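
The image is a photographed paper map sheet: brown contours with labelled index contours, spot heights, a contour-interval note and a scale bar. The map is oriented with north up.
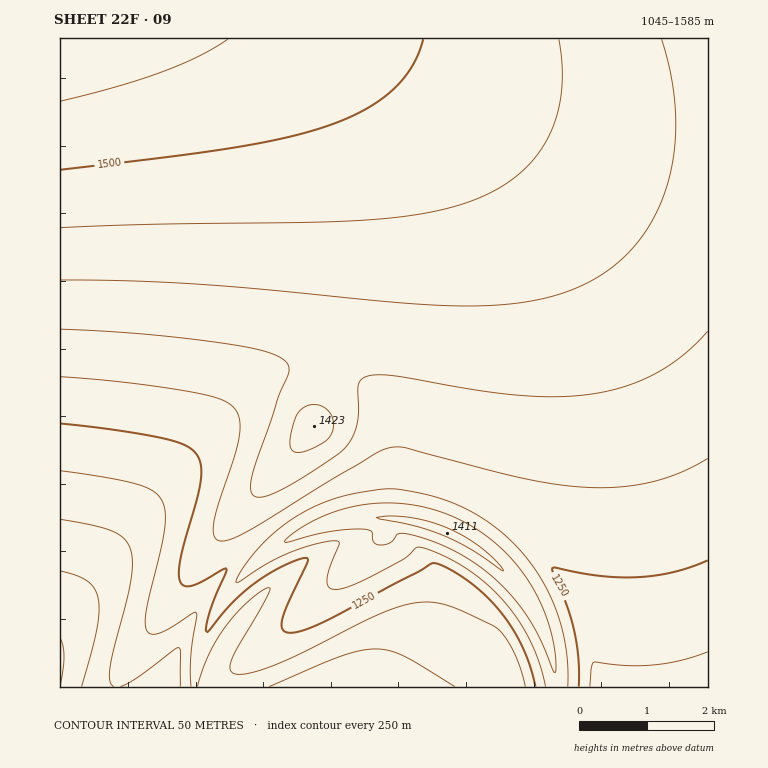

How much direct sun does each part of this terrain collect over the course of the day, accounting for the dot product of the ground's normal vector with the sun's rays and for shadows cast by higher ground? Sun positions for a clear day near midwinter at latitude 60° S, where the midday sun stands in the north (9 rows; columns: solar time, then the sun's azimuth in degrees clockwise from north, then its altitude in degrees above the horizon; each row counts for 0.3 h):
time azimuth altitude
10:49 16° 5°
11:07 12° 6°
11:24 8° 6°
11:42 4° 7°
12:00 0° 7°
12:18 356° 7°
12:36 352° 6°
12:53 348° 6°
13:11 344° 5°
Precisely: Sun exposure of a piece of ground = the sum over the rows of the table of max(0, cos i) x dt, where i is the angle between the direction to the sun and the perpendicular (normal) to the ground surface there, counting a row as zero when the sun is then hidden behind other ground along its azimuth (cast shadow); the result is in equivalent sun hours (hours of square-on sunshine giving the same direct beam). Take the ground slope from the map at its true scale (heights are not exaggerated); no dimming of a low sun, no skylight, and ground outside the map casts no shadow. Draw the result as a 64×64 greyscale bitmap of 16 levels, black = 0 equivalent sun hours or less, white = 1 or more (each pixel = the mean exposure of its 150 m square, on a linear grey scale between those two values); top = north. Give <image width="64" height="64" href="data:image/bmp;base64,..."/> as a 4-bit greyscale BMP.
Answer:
<image width="64" height="64" href="data:image/bmp;base64,Qk12CAAAAAAAAHYAAAAoAAAAQAAAAEAAAAABAAQAAAAAAAAIAAATCwAAEwsAABAAAAAAAAAAAAAAABEREQAiIiIAMzMzAERERABVVVUAZmZmAHd3dwCIiIgAmZmZAKqqqgC7u7sAzMzMAN3d3QDu7u4A////AGZlQxAARkIzIAAAAAAAABERERERAAAAAiREMzMzMzMzVmZUIQADQiRCEAAAAAAAAREREQAAAAABJEQzMzMzMzNVZmUyAAFTElQxAAAAAAAAAAAAAAAAAAElVTMzMzMzM0VmZUMQAFQAJVMQAAAAAAAAAAAAAAAAAEZlMzMzMzMzRFZmVCEANhACVTIAAAAAAAAAAAAAAAAAVmUzMzMzMzM0VWZlMgAWMAAUVCAAAAAAAAAAAAAAAAJ3dTMzMzMzMzNFVmVDEAVgAAFFQhAAAAAAAAAAAAAABYd0MzMzMzMzIzRWZlQhAnMAAANUIQAAAAAAAAAAAAAoiGMzMzMzMzMjNEVmZTIAVxAAACRCEAAAAAAAAAAAAGmYUzMzMzMzMyIzRVZlQxAXYAAAAUQhAAAAAAAAAAAEmZczMzMzMzMzIiM0VWZUIQKUAAAAAzIQAAAAAAAAADqqlDMzMzMzMzMiIjNFZmUyAEpAAAAAIyEAAAAAAAACq6pjMzMzMzMzMyIiI0RWZVMQBaUAAAABIhAAAAAAADq7uDMzMzMzMzMzIiIjNFVmVDEAW3EAAAABEAAAAAAGzMuTMzMzMzMzMzMiIiIzRWZlQhADu1AAAAAAAAAAA63MyUMzMzMzMzMzMyIiIiM0VmZUIAAp22IAAAAAABWt3dyDMzMzMzMzMzMzIiIiIjRFZmUyAABc3bdUMzV63u3dtjMzMzMzMzMzMzMiIiIiM0VWZlMQAAFs7u7u7u7u7clDMzMzMzMzMzMzMyIiIiIjNFZmZTEAAAFr7u7u7u3IUzMzMzMzMzMzMzMzIiIiIiIzRWZmQxAAAAJ6uqqZdUMzMzMzMzMzMzMzMzMiIiIiIiNEVmZUMQAAAANWZVRDMzMzMzMzMzMzMzMzMyIiIiIiIzRVZmVCEAAAACREQzMzMzMzMzMzMzMzMzMzEiIiIiIiM0VWZlQhAAAAEjMzMzMzMzMzMzMzMzMzMzMRIiIiIiIjNFZmZUIAAAESIjMzMzMzMzMzMzMzMzMzMxEiIiIiIiIzRWZmVCEREiIiIiIjMzMzMzMzMzMzMzMzERIiIiIiIiM0VmZlQzMzIiIiIiMzMzMzMzMzMzMzMzMREiIiIiIiIjRFZmZ2ZUQzMiIiIzMzMzMzMzMzMzMzMxESIiIiIiIiM0RWeIiHVDMyIiIjMzMzMzMzMzMzMzMzERIiIiIiIiIjNFZ4mYdkQzIiIjMzMzMzMzMzMzMzMzMREiIiIiIiIiIzRWeIdlQzMiIjMzMzMzMzMzMzMzMzMxEiIiIiIiIiIiNEVmZlRDMyIiMzMzMzMzMzMzMzMzMzESIiIiIiIiIiIzRFVVRDMzIiMzMzMzMzMzMzMzMzMzMSIiIiIiIiIiIiMzNEQzMzIiIzMzMzMzMzMzMzMzMzMyIiIiIiIiIiIiIiMzMzMyIiIzMzMzMzMzMzMzMzMzMzIiIiIiIiIiIiIiIiMzMiIiIzMzMzMzMzMzMzMzMzMzMiIiIiIiIiIiIiIiIiIiIiIzMzMzMzMzMzMzMzMzMzMyIiIiIiIiIiIiIiIiIiIiIzMzMzMzMzMzMzMzMzMzMzIiIiIiIiIiIiIiIiIiIiIjMzMzMzMzMzMzMzMzMzMzQiIiIiIiIiIiIiIiIiIiIjMzMzMzMzMzMzMzMzMzM0RCIiIiIiIiIiIiIiIiIiIjMzMzMzMzMzMzMzMzMzNEREIiIiIiIiIiIiIiIiIiIjMzMzMzMzMzMzMzMzMzNEREQiIiIiIiIiIiIiIiIiIjMzMzMzMzMzMzMzMzMzRERERCIiIiIiIiIiIiIiIiIzMzMzMzMzMzMzMzMzMzREREREIiIiIiIiIiIiIiIiIzMzMzMzMzMzMzMzMzMzREREREQiIiIiIiIiIiIiIiIzMzMzMzMzMzMzMzMzM0RERERERCIiIiIiIiIiIiIiMzMzMzMzMzMzMzMzMzM0REREREREIiIiIiIiIiIiIiMzMzMzMzMzMzMzMzMzNEREREREREQiIiIiIiIiIiIjMzMzMzMzMzMzMzMzMzNERERERERERCIiIiIiIiIiIjMzMzMzMzMzMzMzMzMzREREREREREREIiIiIiIiIiIzMzMzMzMzMzMzMzMzMzREREREREREREQiIiIiIiIiMzMzMzMzMzMzMzMzMzM0RERERERERERERCIiIiIiIjMzMzMzMzMzMzMzMzMzM0REREREREREREREIiIiIiIzMzMzMzMzMzMzMzMzMzNEREREREREREREREQiIiIiMzMzMzMzMzMzMzMzMzMzRERERERERERERERERCIiIjMzMzMzMzMzMzMzMzMzMzREREREREREREREREREIiMzMzMzMzMzMzMzMzMzMzM0REREREREREREREREREQjMzMzMzMzMzMzMzMzMzMzNERERERERERERERERERERDMzMzMzMzMzMzMzMzMzMzREREREREREREREREREREREMzMzMzMzMzMzMzMzMzM0RERERERERERERERERERERFUzMzMzMzMzMzMzMzMzNEREREREREREREREREREREVVVTMzMzMzMzMzMzMzMzRERERERERERERERERERERVVVVVMzMzMzMzMzMzMzM0REREREREREREREREREREVVVVVVUzMzMzMzMzMzMzNERERERERERERERERERERFVVVVVVVTMzMzMzMzMzMzREREREREREREREREREREVVVVVVVVVV"/>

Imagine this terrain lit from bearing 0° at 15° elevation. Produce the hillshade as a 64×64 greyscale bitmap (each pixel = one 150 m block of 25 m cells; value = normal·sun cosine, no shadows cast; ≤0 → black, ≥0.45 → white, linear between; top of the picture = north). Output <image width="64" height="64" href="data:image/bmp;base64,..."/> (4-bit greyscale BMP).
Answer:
<image width="64" height="64" href="data:image/bmp;base64,Qk12CAAAAAAAAHYAAAAoAAAAQAAAAEAAAAABAAQAAAAAAAAIAAATCwAAEwsAABAAAAAAAAAAAAAAABEREQAiIiIAMzMzAERERABVVVUAZmZmAHd3dwCIiIgAmZmZAKqqqgC7u7sAzMzMAN3d3QDu7u4A////AJqqmGVEiYeJdlQzM0VWZ3d3d3d3d3d2ZmiIh3d3d3d3mqqYdlRph3mHVDMzRFZnd3d3d3d3d3ZVeYiHd3d3d3eZqqmGVEeYaal2VDM0RWZnd3d3d3d3dVV5mYd3d3d3d4mqqYdlRZlXqphlQzNEVmZ3d3d3d3dkRIqZh3d3d3d3iZqqmHVEilSbqYZUMzRFZmd3d3d3d0NFmqmHd3d3d3eImaqphlR6c1q6mHVDM0RVZnd3d3d1Mza6qXd3d3d3d3iJmqmXZVmkJquph1QzNEVWZ3d3d2MiObu4d3d3d3d3d4iaqph2V7cierqYdUMzRFVmd3d3QSJru6h3d3d3d3d3iJmqqYZVmkEnq6qHZEM0RVZnd2QRE6zLl3d3d3d3d3d4iZqpl2VrkgJ6uqh2RDNEVWZ2MQEozMuHd3d3d3d3d3eImaqYdli4EBarqodkQzNFZlIAAWzdyXd3d3d3d3d3d3iJqqmHVZxxAEiqqHZEM0RUEAAWzt2od3d3d3d3d3d3eImaqZhlWsggA3mqh2RDRCAAAXzu24d3d3d3d3d3d3d3iJmqmXZWrZQABHmYdlRCAAA53u7Id3d3d3d3d3dnd3d4iaqph2Rq3HMAE2d3ZCAAJr7/7Jd3d3d3d3d3eGZ3d3eJmqqYdUWd64QhE0RCEUe+//65d3d3d3d3d3eIZmd3d4iZqqmGVEjP/bl2Z3eb3///24d3d3d3d3d3eIhmZnd3eImaqphlRGrv///u/////+yod3d3d3d3d3eIiGZmZ3d3iJqqqYZUNIvv///////sqHd3d3d3d3d3eIiIZmZmd3d4maqql2VDNYrN7t3cy5h3d3d3d3d3d3eIiIhmZmZnd3iJmqqZdlQzRXmqqpmId3d3d3d3d3d3eIiIiGZmZmZ3d4iZqqmHZEM0RniZiId3d3d3d3d3d3d4iIiIZmZmZnd3eImqqph1RDRFZ4iId3d3d3d3d3d3d4iIiIhmZmZmZ3d3iJqqqYdURFZnd3d3d3d3d3d3d3d4iIiIiGZmZmZmd3d4iaqqmHZWZnd3d3d3d3d3d3d3d4iIiIiIZmZmZmZ3d3eJmqqpiIh3d3d3d3d3d3d3d3d3iIiIiIhmZmZmZmd3d4iZqqqqqZiHd3d3d3d3d3d3d3iIiIiIiGZmZmZmZ3d3eImau8y6mYd3d3d3d3d3d3d3iIiIiIiIZmZmZmZnd3d3iJq8zLupiHd3d3d3d3d3d3iIiIiIiIhmZmZmZmd3d3d4iau7upiHd3d3d3d3d3d3eIiIiIiIiGZmZmZmZ3d3d3eJmqqpmId3d3d3d3d3d3eIiIiIiIiIZmZmZmZnd3d3d4iJmZmId3d3d3d3d3d3eIiIiIiIiIhmZmZmZnd3d3d3d4iIiId3d3d3d3d3d3eIiIiIiIiIiGZmZmZmd3d3d3d3d4iHd3d3d3d3d3d3eIiIiIiIiIiIZmZmZmd3d3d3d3d3d3d3d3d3d3d3d3d4iIiIiIiIiIhmZmZmd3d3d3d3d3d3d3d3d3d3d3d3d4iIiIiIiIiIiGZmZmd3d3d3d3d3d3d3d3d3d3d3d3d4iIiIiIiIiIiIZmZmd3d3d3d3d3d3d3d3d3d3d3d3d4iIiIiIiIiIiIhmZmd3d3d3d3d3d3d3d3d3d3d3d3d4iIiIiIiIiIiIiGZnd3d3d3d3d3d3d3d3d3d3d3d3d4iIiIiIiIiIiIiIZnd3d3d3d3d3d3d3d3d3d3d3d3d4iIiIiIiIiIiIiIh3d3d3d3d3d3d3d3d3d3d3d3d3eIiIiIiIiIiIiIiIiHd3d3d3d3d3d3d3d3d3d3d3d3eIiIiIiIiIiIiIiIiId3d3d3d3d3d3d3d3d3d3d3d3eIiIiIiIiIiIiIiIiIh3d3d3d3d3d3d3d3d3d3d3d3eIiIiIiIiIiIiIiIiIiHd3d3d3d3d3d3d3d3d3d3d3iIiIiIiIiIiIiIiIiIiId3d3d3d3d3d3d3d3d3d3d3iIiIiIiIiIiIiIiIiIiIh3d3d3d3d3d3d3d3d3d3d3iIiIiIiIiIiIiIiIiIiIiHd3d3d3d3d3d3d3d3d3d4iIiIiIiIiIiIiIiIiIiIiId3d3d3d3d3d3d3d3d3d4iIiIiIiIiIiIiIiIiIiIiIh3d3d3d3d3d3d3d3d3eIiIiIiIiIiIiIiIiIiIiIiIiHd3d3d3d3d3d3d3d3eIiIiIiIiIiIiIiIiIiIiIiIiId3d3d3d3d3d3d3d3iIiIiIiIiIiIiIiIiIiIiIiIiZl3d3d3d3d3d3d3d4iIiIiIiIiIiIiIiIiIiIiIiImZmXd3d3d3d3d3d3eIiIiIiIiIiIiIiIiIiIiIiIiJmZmZd3d3d3d3d3d3iIiIiIiIiIiIiIiIiIiIiIiIiZmZmZl3d3d3d3d3d4iIiIiIiIiIiIiIiIiIiIiIiImZmZmZmXd3d3d3d3eIiIiIiIiIiIiIiIiIiIiIiIiJmZmZmZmZd3d3d3d3iIiIiIiIiIiIiIiIiIiIiIiIiZmZmZmZmZl3d3d3eIiIiIiIiIiIiIiIiIiIiIiIiJmZmZmZmZmZmXd3d3iIiIiIiIiIiIiIiIiIiIiIiIiZmZmZmZmZmZmZd3eIiIiIiIiIiIiIiIiIiIiIiIiImZmZmZmZmZmZmZl4iIiIiIiIiIiIiIiIiIiIiIiIiJmZmZmZmZmZmZmZmYiIiIiIiIiIiIiIiIiIiIiIiIiJmZmZmZmZmZmZmZmZ"/>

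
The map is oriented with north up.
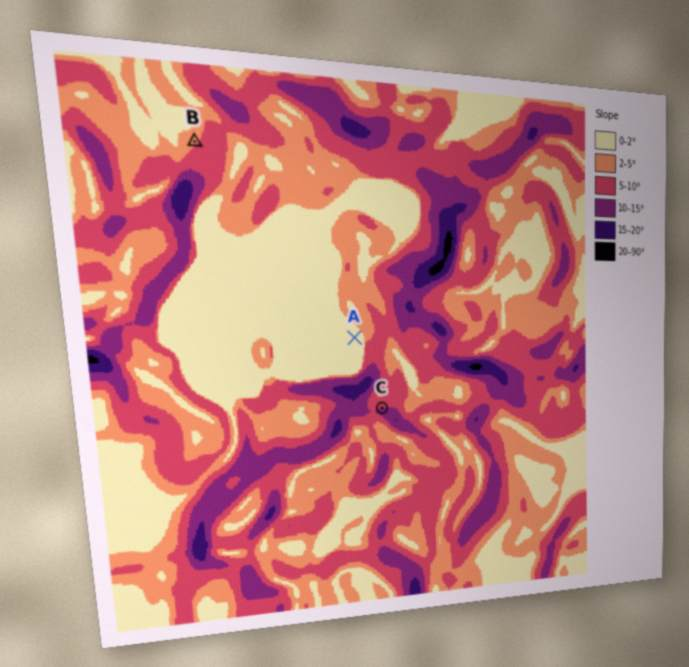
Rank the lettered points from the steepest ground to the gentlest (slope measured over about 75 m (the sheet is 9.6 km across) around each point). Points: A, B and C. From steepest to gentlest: C B A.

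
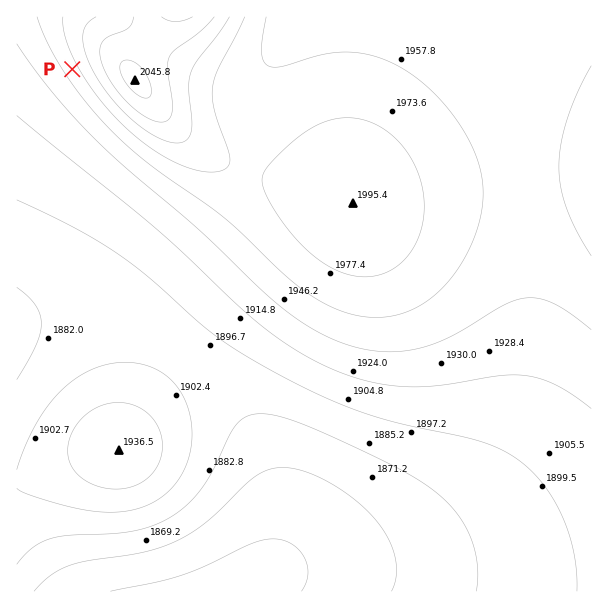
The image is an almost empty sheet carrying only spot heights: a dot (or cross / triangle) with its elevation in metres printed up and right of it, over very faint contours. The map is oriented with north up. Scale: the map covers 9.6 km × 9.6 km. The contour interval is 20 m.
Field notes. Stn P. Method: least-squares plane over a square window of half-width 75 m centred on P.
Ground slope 5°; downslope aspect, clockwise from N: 239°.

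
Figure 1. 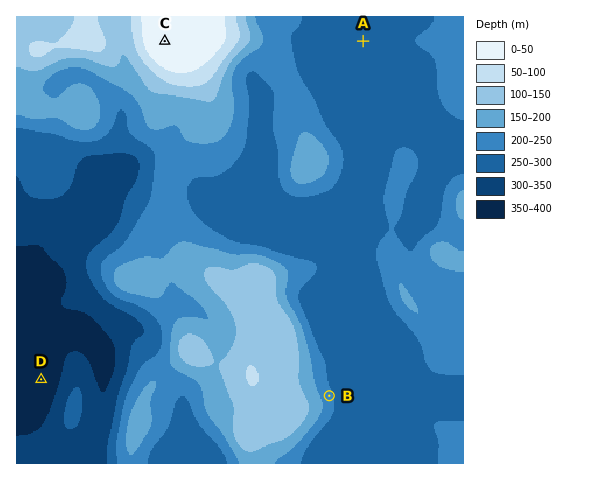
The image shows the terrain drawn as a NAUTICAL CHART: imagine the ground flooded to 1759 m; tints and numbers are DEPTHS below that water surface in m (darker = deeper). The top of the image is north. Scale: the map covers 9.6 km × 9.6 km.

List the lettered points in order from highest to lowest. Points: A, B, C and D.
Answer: C B A D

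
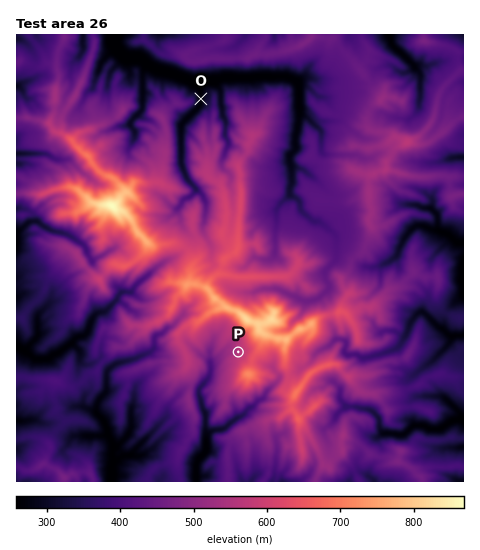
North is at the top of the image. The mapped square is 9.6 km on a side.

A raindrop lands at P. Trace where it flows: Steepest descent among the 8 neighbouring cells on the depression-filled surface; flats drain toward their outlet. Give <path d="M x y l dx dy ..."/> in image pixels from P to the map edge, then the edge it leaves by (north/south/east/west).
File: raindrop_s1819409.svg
<path d="M238 352l-15 0-9 9-1 0-3 3 0 10-2 5-9 11 3 18 4 6 0 36-3 5-6 5-1 4 0 17"/>
exit: south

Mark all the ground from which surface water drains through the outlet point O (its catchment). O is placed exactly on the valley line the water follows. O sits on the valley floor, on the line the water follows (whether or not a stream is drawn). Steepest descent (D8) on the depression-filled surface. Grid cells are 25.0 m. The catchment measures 5.105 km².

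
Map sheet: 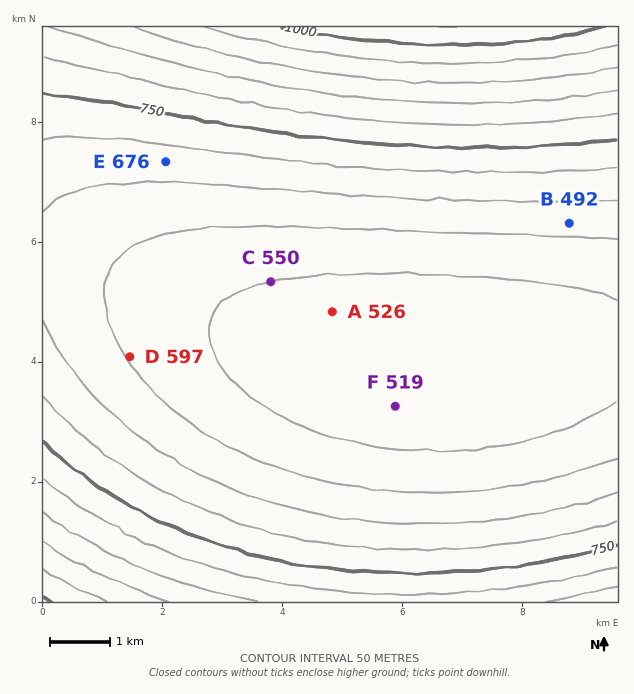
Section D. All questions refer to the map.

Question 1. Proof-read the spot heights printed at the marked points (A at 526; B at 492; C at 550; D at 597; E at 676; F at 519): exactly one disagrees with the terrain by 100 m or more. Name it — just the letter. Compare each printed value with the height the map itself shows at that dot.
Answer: B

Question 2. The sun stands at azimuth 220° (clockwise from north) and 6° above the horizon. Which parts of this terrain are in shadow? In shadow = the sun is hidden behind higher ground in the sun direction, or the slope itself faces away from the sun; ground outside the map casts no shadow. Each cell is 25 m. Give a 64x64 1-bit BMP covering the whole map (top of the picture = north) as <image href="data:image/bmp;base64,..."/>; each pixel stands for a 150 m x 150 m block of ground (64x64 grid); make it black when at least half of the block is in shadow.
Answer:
<image width="64" height="64" href="data:image/bmp;base64,Qk0+AgAAAAAAAD4AAAAoAAAAQAAAAEAAAAABAAEAAAAAAAACAAATCwAAEwsAAAIAAAAAAAAA////AAAAAAD/////////AP////////wA////////4AD///////+AAP///////AAA///////wAAD//////4AAAP/////+AAAA//////gAAAD/////4AAAAP////+AAAAA/////gAAAAD////4AAAAAP///+AAAAAA////wAAAAAD///8AAAAAAD///gAAAAAAA//4AAAAAAAAf/AAAAAAAAAHwAAAAAAAAAAAAAAAAAAAAAAAAAAAAAAAAAAAAAAAAAAAAAAAAAAAAAAAAAAAAAAAAAAAAAAAAAAAAAAAAAAAAAAAAAAAAAAAAAAAAAAAAAAAAAAAAAAAAAAAAAAAAAAAAAAAAAAAAAAAAAAAAAAAAAAAAAAAAAAAAAAAAAAAAAAAAAAAAAAAAAAAAAAAAAAAAAAAAAAAAAAAAAAAAAAAAAAAAAAAAAAAAAAAAAAAAAAAAAAAAAAAAAAAAAAAAAAAAAAAAAAAAAAAAAAAAAAAAAAAAAAAAAAAAAAAAAAAAAAAAAAAAAAAAAAAAAAAAAAAAAAAAAAAAAAAAAAAAAAAAAAAAAAAAAAAAAAAAAAAAAAAAAAAAAAAAAAAAAAAAAAAAAAAAAAAAAAAAAAAAAAAAAAAAAAAAAAAAAAAAAAAAAAAAAAAAAAAAAAAAAAAAAAAAAAAAAAAAAAAAAAAAAAAAAAAAAAAAA=="/>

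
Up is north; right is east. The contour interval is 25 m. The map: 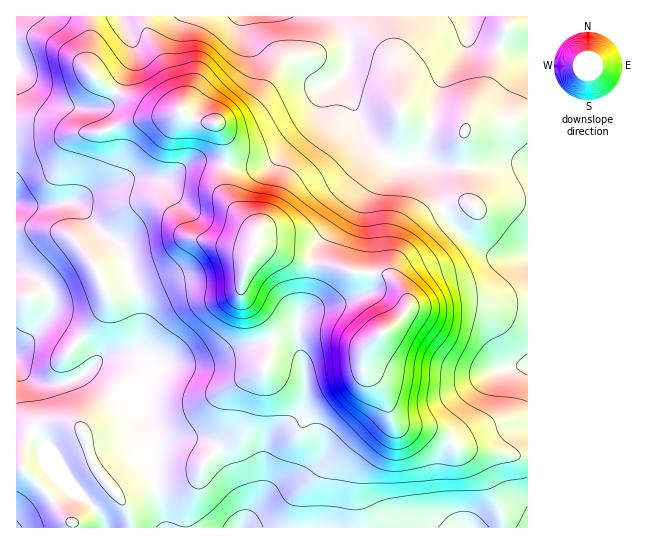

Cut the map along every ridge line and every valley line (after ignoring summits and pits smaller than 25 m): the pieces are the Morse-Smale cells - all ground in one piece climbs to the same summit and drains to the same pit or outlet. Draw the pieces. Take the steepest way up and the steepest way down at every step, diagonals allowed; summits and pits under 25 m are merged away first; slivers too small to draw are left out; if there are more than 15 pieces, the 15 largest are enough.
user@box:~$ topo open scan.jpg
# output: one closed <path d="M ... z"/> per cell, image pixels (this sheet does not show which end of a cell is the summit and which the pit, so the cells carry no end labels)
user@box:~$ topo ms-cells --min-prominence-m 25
<path d="M318 263l-6 0-4 34-11 26 0 19 3 11-6-8-8-4-15 0-6 28-13 14-4 8-8 34-5 10-21 18-20 23-15 5-30 4-30 12 10 17 2 13 396 1 0-72-66-8-15-12-11-5-28-4-10-4-8-12-8-24-13-14-4-11 3-13 11-13 25-19 5-10-1-9-10-16-14-9-21 0z"/><path d="M74 203l-23 2-35 0 0 262 6 1 29 29 23 31 56 0-1-14-10-18 30-11 30-4 15-5 9-11 32-30 5-10 8-34 4-8 13-14 6-28-21 4-41 16-16 3-39 1-19-9-13-1 12-4 6-13-1-36-12-43-4-10-10-10-10-6z"/><path d="M527 120l-45 3-12 2-5 5-1 59 1 6 6 8-17 0-13 4-19 10-10 12-19 37 0 9 14 23 1 9-13 17-26 21-5 13 4 15 13 14 8 24 8 12 10 4 28 4 11 5 15 12 56 8 11-1z"/><path d="M527 16l-192 1 13 24 1 16-4 14 0 10 12 40 7 16 13 14 2 6-14 24-16 18-33 47-3 17 21 2 28 8 21 0 11 6-1-13 23-43 11-10 14-6 13-4 15-1-5-13 1-59 9-6 54-5z"/><path d="M334 16l-211 0 1 9 9 20 0 12-17 34 41 21 24 0 13 8 21 3 9 14 3 9-1 19 35 2 8-3 47-47 7-28 19-13 5-7 2-12-1-16z"/><path d="M207 161l-20 3-20 15-38 0-39 14-13 8-6 1 6 2 24 27 12 8 11 12 15 51 1 36-6 13-12 4 13 1 19 9 39-1 16-3 21-9 41-13-6-14-20-24-4-8 3-20 11-22 2-18-21-23-11-17 0-27z"/><path d="M345 72l-3 4-19 13-7 28-35 33-8 11-12 6-36-1 0 27 11 17 20 20-1 21 3-3 11 0 24 11 18 4 5-17 59-80 4-12-12-13-7-12-13-43z"/><path d="M181 112l-19 5-31 4-32 11-29 1-29-9-24 0-1 79 9 2 26 0 19-2 59-24 38 0 20-15 10-3 10 0 18 4 2-4 0-15-8-20-4-3-21-3z"/><path d="M89 16l-73 1 0 54 27 25 14 8 17 4 25 0 7-3 10-12-21-14-6-8-1-16 3-25z"/><path d="M269 248l-11 0-5 5-9 20-3 20 4 8 20 24 6 14 15 2 8 4 5 8-2-30 11-26 4-34-19-4z"/><path d="M18 72l-2 1 1 51 24 0 29 9 29-1 32-11 44-7-22-3-35-19-12 13-7 3-25 0-13-3-18-9z"/><path d="M122 16l-33 1 0 54 13 13 12 7 3-1 16-33 0-12z"/><path d="M22 468l-6 1 0 58 57 1 0-3-13-14-9-14z"/>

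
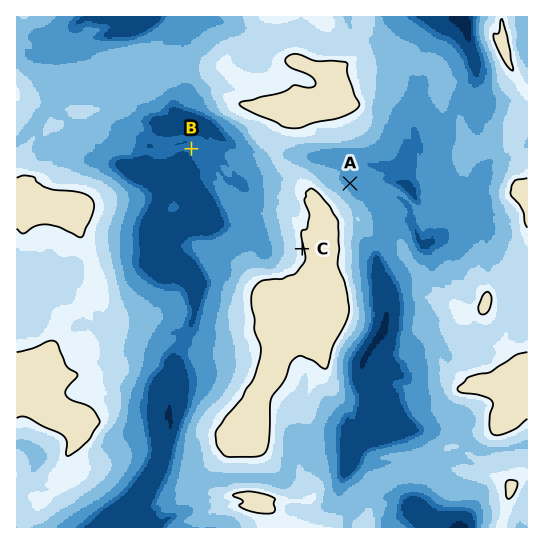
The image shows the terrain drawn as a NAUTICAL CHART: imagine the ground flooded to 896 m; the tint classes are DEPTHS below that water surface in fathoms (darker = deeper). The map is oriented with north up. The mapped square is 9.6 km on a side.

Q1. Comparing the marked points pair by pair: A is below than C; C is above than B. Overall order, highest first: C A B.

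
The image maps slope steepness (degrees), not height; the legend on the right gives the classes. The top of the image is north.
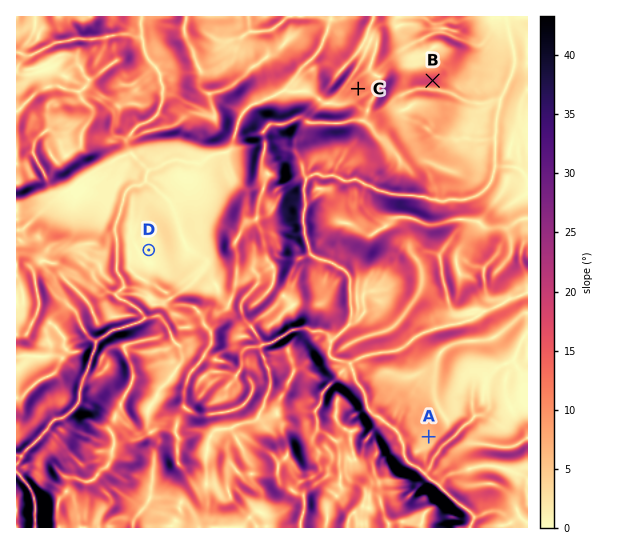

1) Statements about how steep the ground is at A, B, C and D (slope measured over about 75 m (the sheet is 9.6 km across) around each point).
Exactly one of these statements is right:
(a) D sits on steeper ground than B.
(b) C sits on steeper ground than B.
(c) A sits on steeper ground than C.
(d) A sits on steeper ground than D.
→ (d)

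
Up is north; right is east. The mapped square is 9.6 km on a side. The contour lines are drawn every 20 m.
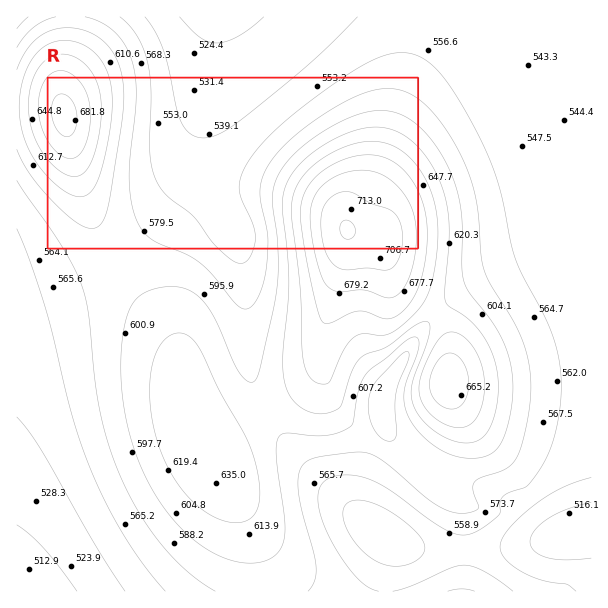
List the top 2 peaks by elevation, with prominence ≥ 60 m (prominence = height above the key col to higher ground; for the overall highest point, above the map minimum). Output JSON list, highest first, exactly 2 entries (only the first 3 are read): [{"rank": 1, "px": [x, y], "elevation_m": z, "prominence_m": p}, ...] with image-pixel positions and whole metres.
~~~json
[{"rank": 1, "px": [347, 230], "elevation_m": 722, "prominence_m": 217}, {"rank": 2, "px": [65, 116], "elevation_m": 687, "prominence_m": 95}]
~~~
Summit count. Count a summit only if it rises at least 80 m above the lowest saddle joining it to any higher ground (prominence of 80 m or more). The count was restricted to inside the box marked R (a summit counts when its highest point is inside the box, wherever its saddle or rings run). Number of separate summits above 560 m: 2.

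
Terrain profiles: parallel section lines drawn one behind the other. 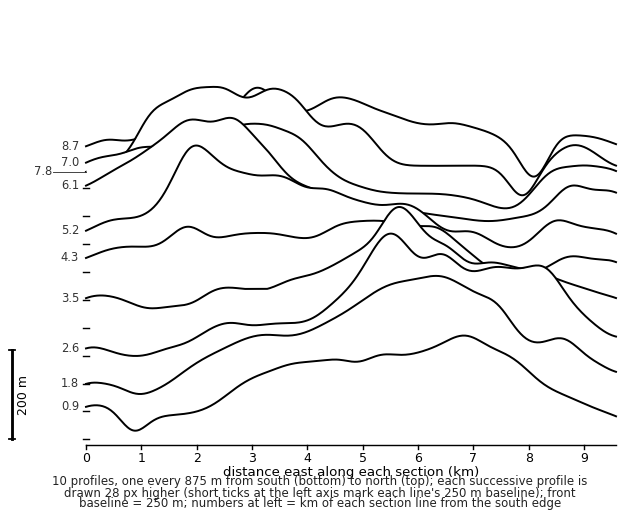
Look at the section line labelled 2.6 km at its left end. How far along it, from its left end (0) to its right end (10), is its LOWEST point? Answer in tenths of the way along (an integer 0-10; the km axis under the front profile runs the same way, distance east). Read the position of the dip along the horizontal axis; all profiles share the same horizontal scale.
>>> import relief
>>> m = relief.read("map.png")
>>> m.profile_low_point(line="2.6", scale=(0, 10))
1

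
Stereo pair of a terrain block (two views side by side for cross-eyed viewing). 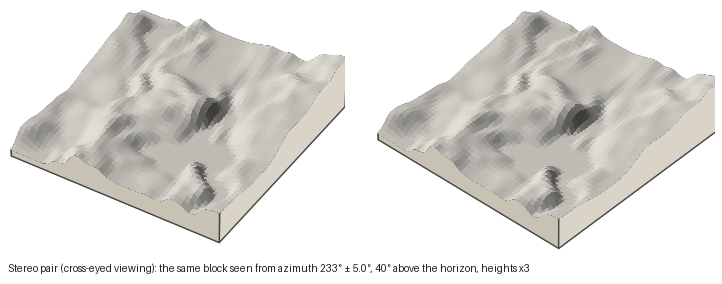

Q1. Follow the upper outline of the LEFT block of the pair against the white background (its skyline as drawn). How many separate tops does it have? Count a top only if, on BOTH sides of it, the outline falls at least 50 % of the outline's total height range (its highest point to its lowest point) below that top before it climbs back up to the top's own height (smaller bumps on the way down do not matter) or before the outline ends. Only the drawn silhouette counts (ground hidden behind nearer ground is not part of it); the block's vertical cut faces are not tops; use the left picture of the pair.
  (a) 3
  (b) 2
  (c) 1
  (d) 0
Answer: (d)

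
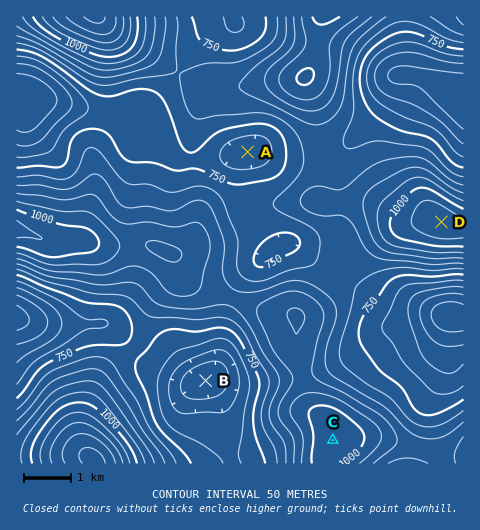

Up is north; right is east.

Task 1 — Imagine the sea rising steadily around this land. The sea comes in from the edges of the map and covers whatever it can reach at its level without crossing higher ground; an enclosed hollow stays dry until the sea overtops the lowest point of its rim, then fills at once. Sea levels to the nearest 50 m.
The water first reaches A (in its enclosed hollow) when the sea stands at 750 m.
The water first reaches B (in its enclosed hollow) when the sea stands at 700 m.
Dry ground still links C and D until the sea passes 800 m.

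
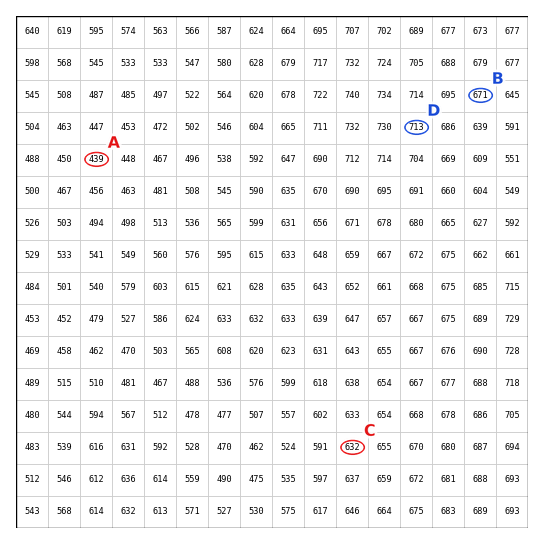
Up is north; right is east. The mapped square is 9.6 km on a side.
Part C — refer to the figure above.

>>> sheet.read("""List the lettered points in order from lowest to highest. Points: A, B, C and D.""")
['A', 'C', 'B', 'D']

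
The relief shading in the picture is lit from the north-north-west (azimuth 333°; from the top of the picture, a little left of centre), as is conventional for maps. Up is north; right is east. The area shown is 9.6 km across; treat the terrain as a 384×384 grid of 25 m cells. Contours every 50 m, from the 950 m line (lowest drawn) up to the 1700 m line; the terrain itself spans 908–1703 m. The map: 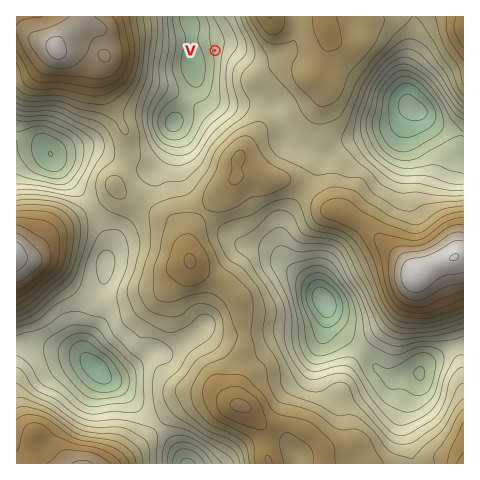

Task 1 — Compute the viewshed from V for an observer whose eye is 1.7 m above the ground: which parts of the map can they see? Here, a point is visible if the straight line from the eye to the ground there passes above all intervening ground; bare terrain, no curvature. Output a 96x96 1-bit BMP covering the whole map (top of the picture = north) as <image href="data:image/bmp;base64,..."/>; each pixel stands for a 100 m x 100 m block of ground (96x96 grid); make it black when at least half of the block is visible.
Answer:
<image width="96" height="96" href="data:image/bmp;base64,Qk2+BAAAAAAAAD4AAAAoAAAAYAAAAGAAAAABAAEAAAAAAIAEAAATCwAAEwsAAAIAAAAAAAAA////AAAAAAAAAAAAAAAAAAAAAAAAAAAAAAAAAAAAAAAAAAAAAAAAAAAAAAAAAAAAAAAAAAAAAAAAAAAAAAAAAAAAAAAAAAAAAAAAAAAAAAAAAAAAAAAAAAAAAAAAAAAAAAAAAAAAAAAAAAAAAAAAAAAAAAAAAAAAAAAAAAAAAAAAAAAAAAAAAAAAAAAAAAAAAAAAAAAAAAAAAAAAAAAAAAAAAAAAAAAAAAAAAAAAAAAAAAAAAAAAAAAAAAAAAAAAAAAAAAAAAAAAAAAAAAAAAAAAAAAAAAAAAAAAAAAAAAAAAAAAAAAAAAAAAAAAAAAAAAAAAAAAAAAAAAAAAAAAAAAAAAAAAAAAAAAAAAAAAAAAAAAAAAAAAAAAAAAAAAAAAAAAAAAAAAAAAAAAAAAAAAAAAAAAAAAAAAAAAAAAAAAAAAAAAAAAAAAAAAAAAAAAAAAAAAAAAAAAAAAAAAAAAAAAAAAAAAAAAAAAAAAAAAAAAAAAAAAAAAAAAAAAAAAAAAAAAAAAAAAAAAAAAAAAAAAAAAAAAAAAAAAAAAAAAAAAAAAAAAAAAAAAAAAAAAAAAAAAAAAAAAAAAAAAAAAAAAAAAAAAAAAAAAAAAAAAAAAAAAAAAAAAAAAAAAAAAAAAAAAAAAAAAAAAAAAAAAAAAAAAAAAAAAAAAAAAAAAAAAAAAAAAAAAAAAAAAAAPAAAAAAAAAAAAAAD/gAAAAAAAAAAAAAD/gAAABAAAAAAAAAD/gAAADAAAAAAAAAADgAAAHAAAAAAAAAAAAAAAPAAAAAAAAAAAAAAAPAAAAAAAAAAAAAAAHAAAAAAAAAAAAAAADAAAAAAAAAAAAAAACAAAAAAAAAAAAAAACAAAAAAAAAAAAAAD+AAAAAAAAAAAAAAH/AAAAAAAAAAAAAAP/AAAAAAAAAAAAAA//gAAAAAAAAAAAAD//gAAAAAAAAAAAAP//4AAAAAAAAAAAAf//8AAAAAAAAAAAAID/8AAAAAAAAAAAAAB/8AAAAAAAAAAAAAD/8AAAAAAAAAAAAAH/4AAAAAAAAAAAAAP//AAAAAAAAAAAAA///wAAAAAAAAAAAA///8AAAAAAAAAAAA///+AAAAAAAAAAAB////AAAAAAAAAAAB/j//AAAAAAAAAAAD/B//AAAAAAAAAAAD+A/+AAAAAAAAAAAH+A/8AAAAAAAAAAAH+Af4AAAAAAAAAAAH+AfgAAAAAAAAAAAD+A/AAAAAAAAAAAAD/B+AAAAAAAAAAAAD/n+AAAAAAAAAAAAD//+AAAAAAAAAAAAH//+AAAAAAAAAAAAH///AAAAAAAAAAAAP///gAAAAAAAAAAAP///wAAAAAAAAAAAP///4AAAAAAAAAAAP///4AAAAAAAAAAAP///4AAAAAAAAAAAP///wAAAAAAAAAAAP///gYAAAAAAAAAAP//+A4AAAAAAAAAAP//yB4AAAAAAAAAAf//gD8AAAAAAAAAAf//Bv8AAAAAAAAAAf//D/4AAAAAAAAAAf/+D/4AAAAAAAAAAf/+H/wAAAAAAA="/>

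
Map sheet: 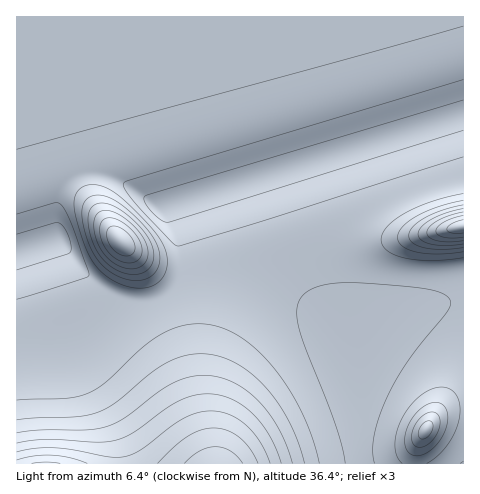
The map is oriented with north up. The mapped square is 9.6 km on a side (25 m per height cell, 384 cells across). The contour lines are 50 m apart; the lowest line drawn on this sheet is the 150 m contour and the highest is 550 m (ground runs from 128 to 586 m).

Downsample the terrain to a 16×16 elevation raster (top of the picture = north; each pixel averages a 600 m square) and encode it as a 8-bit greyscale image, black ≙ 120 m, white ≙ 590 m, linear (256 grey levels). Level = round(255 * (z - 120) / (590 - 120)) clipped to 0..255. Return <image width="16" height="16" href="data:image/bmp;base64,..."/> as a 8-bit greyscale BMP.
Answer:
<image width="16" height="16" href="data:image/bmp;base64,Qk02BQAAAAAAADYEAAAoAAAAEAAAABAAAAABAAgAAAAAAAABAAATCwAAEwsAAAABAAAAAAAAAAAAAAEBAQACAgIAAwMDAAQEBAAFBQUABgYGAAcHBwAICAgACQkJAAoKCgALCwsADAwMAA0NDQAODg4ADw8PABAQEAAREREAEhISABMTEwAUFBQAFRUVABYWFgAXFxcAGBgYABkZGQAaGhoAGxsbABwcHAAdHR0AHh4eAB8fHwAgICAAISEhACIiIgAjIyMAJCQkACUlJQAmJiYAJycnACgoKAApKSkAKioqACsrKwAsLCwALS0tAC4uLgAvLy8AMDAwADExMQAyMjIAMzMzADQ0NAA1NTUANjY2ADc3NwA4ODgAOTk5ADo6OgA7OzsAPDw8AD09PQA+Pj4APz8/AEBAQABBQUEAQkJCAENDQwBEREQARUVFAEZGRgBHR0cASEhIAElJSQBKSkoAS0tLAExMTABNTU0ATk5OAE9PTwBQUFAAUVFRAFJSUgBTU1MAVFRUAFVVVQBWVlYAV1dXAFhYWABZWVkAWlpaAFtbWwBcXFwAXV1dAF5eXgBfX18AYGBgAGFhYQBiYmIAY2NjAGRkZABlZWUAZmZmAGdnZwBoaGgAaWlpAGpqagBra2sAbGxsAG1tbQBubm4Ab29vAHBwcABxcXEAcnJyAHNzcwB0dHQAdXV1AHZ2dgB3d3cAeHh4AHl5eQB6enoAe3t7AHx8fAB9fX0Afn5+AH9/fwCAgIAAgYGBAIKCggCDg4MAhISEAIWFhQCGhoYAh4eHAIiIiACJiYkAioqKAIuLiwCMjIwAjY2NAI6OjgCPj48AkJCQAJGRkQCSkpIAk5OTAJSUlACVlZUAlpaWAJeXlwCYmJgAmZmZAJqamgCbm5sAnJycAJ2dnQCenp4An5+fAKCgoAChoaEAoqKiAKOjowCkpKQApaWlAKampgCnp6cAqKioAKmpqQCqqqoAq6urAKysrACtra0Arq6uAK+vrwCwsLAAsbGxALKysgCzs7MAtLS0ALW1tQC2trYAt7e3ALi4uAC5ubkAurq6ALu7uwC8vLwAvb29AL6+vgC/v78AwMDAAMHBwQDCwsIAw8PDAMTExADFxcUAxsbGAMfHxwDIyMgAycnJAMrKygDLy8sAzMzMAM3NzQDOzs4Az8/PANDQ0ADR0dEA0tLSANPT0wDU1NQA1dXVANbW1gDX19cA2NjYANnZ2QDa2toA29vbANzc3ADd3d0A3t7eAN/f3wDg4OAA4eHhAOLi4gDj4+MA5OTkAOXl5QDm5uYA5+fnAOjo6ADp6ekA6urqAOvr6wDs7OwA7e3tAO7u7gDv7+8A8PDwAPHx8QDy8vIA8/PzAPT09AD19fUA9vb2APf39wD4+PgA+fn5APr6+gD7+/sA/Pz8AP39/QD+/v4A////ALe6rqi0zebpx4tRLypFa0BqbG97kqzAwKFvQysoPoFbQkNIWHGIlpN5VDUnJi9ISzMzNkJVZ3BrVz8tJiUpMTYwLzA2QU1STUEzKicnKCsuLy8wMjc8Pzw1LiopKSkqLCEoLkpaPDY0MS4sLCwtLi0JD0K0pUEwMTEwLzA2SGFnFhRsv20bHiYrLzAyN1CO0zYzW1seCgkMExwkKy80P1ZCQD85MSgdEwwJCxIbIyovR0ZFQ0E/OjQrIRYOCgsRGUtKSUhHRkRDQDw2LiQaEQtPTk1LSklIR0ZFREE+OTEoUlFQT05NTEtKSUhHRkRCP1ZVVFNSUVBPTk1MS0pJSEY="/>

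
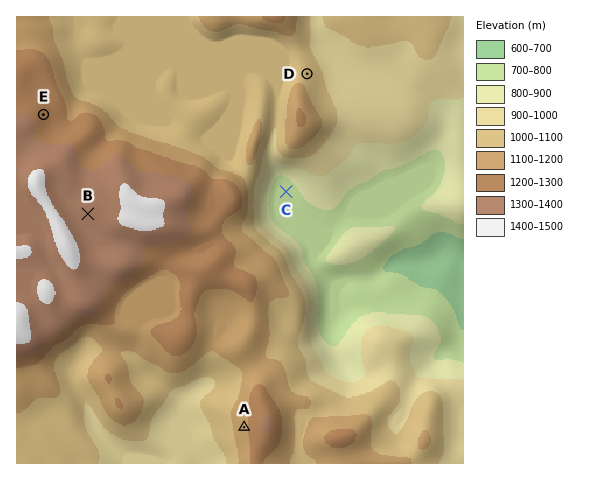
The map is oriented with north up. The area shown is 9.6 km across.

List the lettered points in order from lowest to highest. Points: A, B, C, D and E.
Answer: C D A E B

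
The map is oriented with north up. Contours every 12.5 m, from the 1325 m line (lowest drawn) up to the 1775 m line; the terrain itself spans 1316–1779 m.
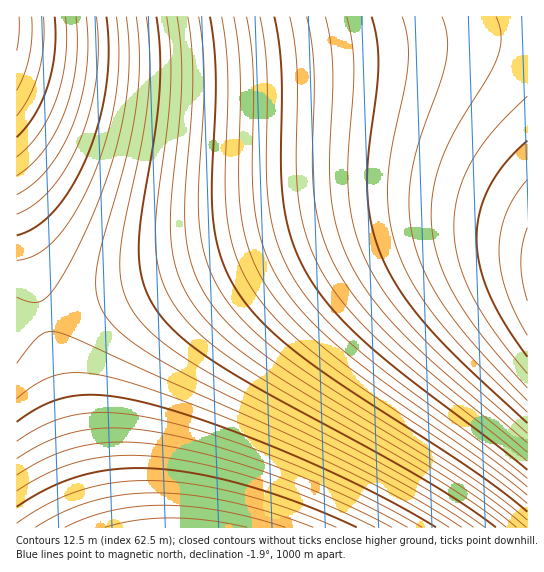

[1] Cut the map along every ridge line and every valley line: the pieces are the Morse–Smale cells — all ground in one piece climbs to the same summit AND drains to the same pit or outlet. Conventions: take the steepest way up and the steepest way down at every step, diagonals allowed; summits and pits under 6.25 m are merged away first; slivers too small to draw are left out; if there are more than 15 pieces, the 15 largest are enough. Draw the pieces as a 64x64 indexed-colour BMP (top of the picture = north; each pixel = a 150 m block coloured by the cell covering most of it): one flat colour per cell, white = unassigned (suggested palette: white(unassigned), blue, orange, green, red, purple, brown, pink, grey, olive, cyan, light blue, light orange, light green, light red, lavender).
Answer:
<image width="64" height="64" href="data:image/bmp;base64,Qk12CAAAAAAAAHYAAAAoAAAAQAAAAEAAAAABAAQAAAAAAAAIAAATCwAAEwsAABAAAAAAAAAA////ALR3HwAOf/8ALKAsACgn1gC9Z5QAS1aMAMJ34wB/f38AIr28AM++FwDox64AeLv/AIrfmACWmP8A1bDFABEREREREREREREREREREREREREREREREREREREREREREREREREREREREREREREREREREREREREREREREREREREREREREREREREREREREREREREREREREREREREREREREREREREREREREREREREREREREREREREREREREREREREREREREREREREREREREREREREREREREREREREREREREREREREREREREREREREREREREREREREREREREREREREREREREREREREREREREREREREREREREREREREREREREREREREREREREREREREREREREREREREREREREREREREREREREREREREREREREREREREREREREREREREREREREREREREREREREREREREREREREREREREREREREREREREREREREREREREREREREREREREREREREREREREREREREREREREREREREREREREREREREREREREREREREREREREREREREREREREREREREREREREREREREREREREREREREREREREREREREREREREREREREREREREREREREREREREREREREREREREREREREREREREREREREREREREREREREREREREREREREREREREREREREREREREREREREREREREREREREREREREREREREREREREREREREREREREREREREREREREREREREREREREREREREREREREREREREREREREREREREREREREREREREREREREREREREREREREREREREREREREREREREREREREREREREREREREREREREREREREREREREREREREREREREREREREREREREREREREREREREREREREREREREREREREREREREREREREREREREREREREREREREREREREREREREREREREREREREREREREREREREREREREREREREREREREREREREREREREREREREREREREREREREREREREREREREREREREREREREREREREREREREREREREREREREREREREREREREREREREREREREREREREREREREREREREREREiIhERERERERERERERERERERERERERERERERERERERESIiIiERERERERERERERERERERERERERERERERERERERIiIiIiIhEREREREREREREREREREREREREREREREREREiIiIiIiIiERERERERERERERERERERERERERERERERESIiIiIiIiIiIRERERERERERERERERERERERERERERERIiIiIiIiIiIiIhEREREREREREREREREREREREREREREiIiIiIiIiIiIiIiERERERERERERERERERERERERERESIiIiIiIiIiIiIiIiERERERERERERERERERERERERERIiIiIiIiIiIiIiIiIiIREREREREREREREREREREREREiIiIiIiIiIiIiIiIiIiIhERERERERERERERERERERESIiIiIiIiIiIiIiIiIiIiIiERERERERERERERERERERIiIiIiIiIiIiIiIiIiIiIiIiIhERERERERERERERERIiIiIiIiIiIiIiIiIiIiIiIiIiIiIREREREREREREiIiIiIiIiIiIiIiIiIiIiIiIiIiIiIiIiIhERESIiIiIiIiIiIiIiIiIiIiIiIiIiIiIiIiIiIiIiIiIiIiIiIiIiIiIiIiIiIiIiIiIiIiIiIiIiIiIiIiIiIiIiIiIiIiIiIiIiIiIiIiIiIiIiIiIiIiIiIiIiIiIiIiIiIiIiIiIiIiIiIiIiIiIiIiIiIiIiIiIiIiIiIiIiIiIiIiIiIiIiIiIiIiIiIiIiIiIiIiIiIiIiIiIiIiIiIiIiIiIiIiIiIiIiIiIiIiIiIiIiIiIiIiIiIiIiIiIiIiIiIiIiIiIiIiIiIiIiIiIiIiIiIiIiIiIiIiIiIiIiIiIiIiIiIiIiIiIiIiIiIiIiIiIiIiIiIiIiIiIiIiIiIiIiIiIiIiIiIiIiIiIiIiIiIiIiIiIiIiIiIiIiIiIiIiIiIiIiIiIiIiIiIiIiIiIiIiIiIiIiIiIiIiIiIiIiIiIiIiIiIiIiIiIiIiIiIiIiIiIiIiIiIiIiIiIiIiIiIiIiIiIiIiIiIiIiIiIiIiIiIiIiIiIiIiIiIiIiIiIiIiIiIiIiIiIiIiIiIiIiIiIiIiIiIiIiIiIiIiIiIiIiIiIiIiIiIiIiIiIiIiIiIiIiIiIiIiIiIiIiIiIiIiIiIiIiIiIiIiIiIiIiIiIiIiIiIiIiIiIiIiIiIiIiIiIiIiIiIiIiIiIiIiIiIiIiIiIiIiIiIiIiIiIiIiIiIiIiIiIiIiIiIiIiIiIiIiIiIiIiIiIiIiIiIiIiIiIiIiIiIiIiIiIiIiIiIiIiIiIiIiIiIiIiIiIiIiIiIiIiIiIiIiIiIiIiIiIiIiIiIiIiIiIiIiIiIiIiIiIiIiIiIiIiIiIiIiIiIiIiIiIiIiIiIiIiIiIiIiIiIiIiIiIiIiIiIiIiIiIiIiIiIiIiIiIiIiIiIiIiIiIiIiIiIiIiIiIiIiIiIiIiIiIiIiIiIiIiIiIiIiIiIiIiIiIiIiIiIiIiIiIiIiIiIiIiIiIiIiIiIiIiIiIiIiIiIiIiIiIiIiIiIiIiIiIiIiIiIiIiIiIiIiIi"/>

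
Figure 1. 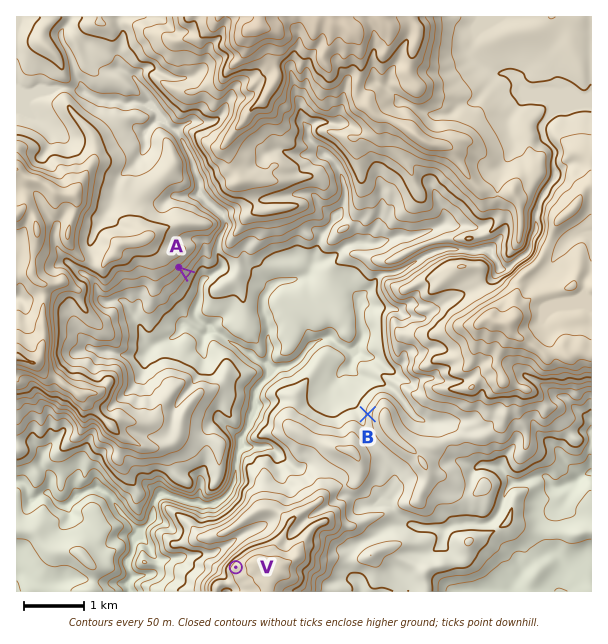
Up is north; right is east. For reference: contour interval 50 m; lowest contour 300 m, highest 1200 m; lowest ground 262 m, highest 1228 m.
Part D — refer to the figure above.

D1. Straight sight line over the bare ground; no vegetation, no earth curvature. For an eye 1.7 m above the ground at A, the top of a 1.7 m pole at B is in view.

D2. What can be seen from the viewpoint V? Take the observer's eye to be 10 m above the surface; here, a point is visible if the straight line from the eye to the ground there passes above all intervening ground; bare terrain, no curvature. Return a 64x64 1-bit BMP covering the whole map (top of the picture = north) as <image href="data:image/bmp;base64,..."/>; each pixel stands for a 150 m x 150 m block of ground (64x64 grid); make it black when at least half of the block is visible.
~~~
<image width="64" height="64" href="data:image/bmp;base64,Qk0+AgAAAAAAAD4AAAAoAAAAQAAAAEAAAAABAAEAAAAAAAACAAATCwAAEwsAAAIAAAAAAAAA////AAAAAAB/8eIAAAAAAP//8oAAAAAA/PfwwAAAAAD98/BAAAAAAJ/6+AAAAAAAv/h+AAAAAAD/+IcAAAAAAP/4MMAAAAAA/f5gYAAAAACY5gAQAAAAANzGAAAAAAAAp9/2AAAAAAC3//4AAAAAAP+f/wAAAAAA/5//AAAAAADvH/8BwAAAAOc9/4fgAAAA4Tv8/4AAAADxP7jOAAAAAPmRvcgAgAAA/YCfwACAAAD94M/4AAAAAPxgR+AAAgAA8DAB4AAAAADwEAHgAB/gAPAAAAAAf/wAEAAAHgD8fgAQMAA/Af//gBBwAP8B//8AEPAB/9nB/gARsAP/+8CYABsTh//7xAAAHx/n//v/gAAf///z///AACT/+fh/h+AAAP/4//+D8AABP/z//+AAACYf///+EAAAPh+P//gAAQAyAY7//AABADIAfn/vwAEAswAA/+f8AQAjAAEfl/5/EC8AA+A//f8AeQAD8H/58gBhgAP/7vHgAICABwAO88AAAABHAA//wAAAAA+AD/+AAAAADYAf/wAAAAAAwD/4AAAAAAD+A/AAAAAAAHwDwAAAAAAwPv8AAAAAAHAd/AAAAAAA+A38AAAAAAEGB/wAAAAAAAGB/hAAAAAEwOPuAAAAAA/8d8/YAAAAD/////gAAAAfnP/98AAAAHwOMfjYAAAAADIB4IAAAA=="/>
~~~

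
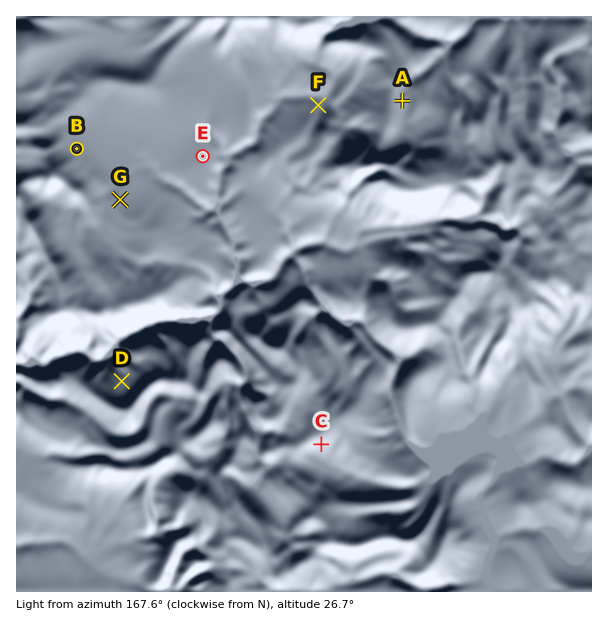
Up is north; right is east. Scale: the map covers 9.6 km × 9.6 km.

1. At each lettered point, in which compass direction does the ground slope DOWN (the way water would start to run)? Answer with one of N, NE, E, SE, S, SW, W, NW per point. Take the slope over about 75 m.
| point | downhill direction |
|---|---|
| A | E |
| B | NE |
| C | S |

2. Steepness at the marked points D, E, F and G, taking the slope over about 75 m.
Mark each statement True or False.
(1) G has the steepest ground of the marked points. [False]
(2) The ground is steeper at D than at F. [True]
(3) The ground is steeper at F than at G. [True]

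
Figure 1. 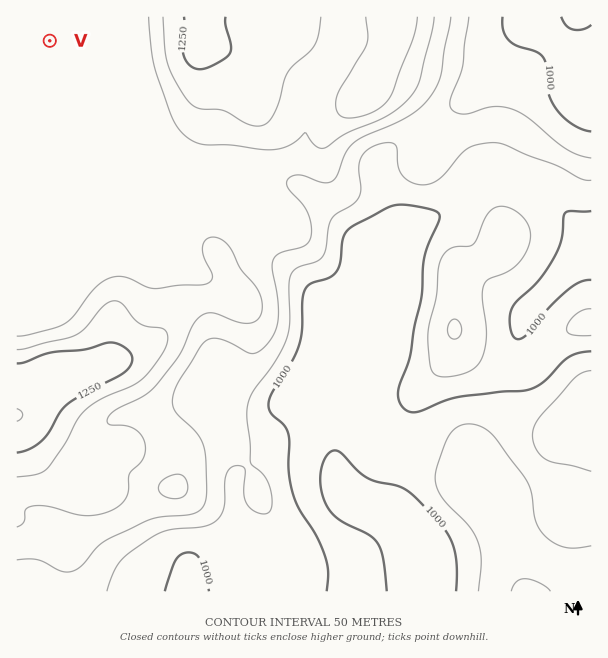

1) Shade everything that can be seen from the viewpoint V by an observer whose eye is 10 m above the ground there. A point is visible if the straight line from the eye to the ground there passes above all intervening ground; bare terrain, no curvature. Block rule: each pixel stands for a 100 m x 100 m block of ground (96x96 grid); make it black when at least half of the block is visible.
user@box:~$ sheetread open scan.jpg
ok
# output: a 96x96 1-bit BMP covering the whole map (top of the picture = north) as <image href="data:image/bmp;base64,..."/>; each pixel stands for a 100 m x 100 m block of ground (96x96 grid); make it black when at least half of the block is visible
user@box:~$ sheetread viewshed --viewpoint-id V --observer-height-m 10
<image width="96" height="96" href="data:image/bmp;base64,Qk2+BAAAAAAAAD4AAAAoAAAAYAAAAGAAAAABAAEAAAAAAIAEAAATCwAAEwsAAAIAAAAAAAAA////AAAAAAAAAAAAAAAAAAAAAAAAAAAAAAAAAAAAAAAAAAAAAAAAAAAAAAAAAAAAAAAAAAAAAAAAAAAAAAAAAAAAAAAAAAAAAAAAAAAAAAAAAAAAAAAAAAAAAAAAAAAAAAAAAAAAAAAAAAAAAAAAAAAAAAAAAAAAAAAAAAAAAAAAAAAAAAAAAAAAAAAAAAAAAAAAAAAAAAAAAAAAAAAAAAAAAAAAAAAAAAAAAAAAAAAAAAAAAAAAAAAAAAAAAAAAAAAAAAAAAAAAAAAAAAAAAAAAAAAAAAAAAAAAAAAAAAAAAAAAAAAAAAAAAAAAAAAAAAAAAAAAAAAAAAAAAAAAAAAAAAAAAAAAAAAAAAAAAAAAAAAAAAAAAAAAAAAAAAAAAAAAAAAAAAAAAAAAAAAAAAAAAAAAAAAAAAAAAAAAAAAAAAAAAAAAAAAAAAAAAAAAAAAAAAAAAAAAAAAAAAAAAAAAAAAAAAAAAAAAAAAAAACAAAAAAAAAAAAAAADAAAAAAAAAAAAAAADAAAAAAAAAAAAAAADAAAAAAAAAAAAAAADAAAAAAAAAAAAAAADgAAAAAAAAAAAAAAD8AAAAAAAAAAAAAAD/+AAAAAAAAAAAAAD//wAAAAAAAAAAAAD//+AAAAAAAAAAAAD///gAAAAAAAAAAAD///4AAAAAAAAAAAD///8AAAAAAAAAAAD///+AAAAAAAAAAAD////AAAAAAAAAAAB////AAAAAAAAAAAA////gAAAAAAAAAAAf///wAAAAAAAAAAAP///4fAAAAAAAAAAP/////AAAAAAAAAD/////8AAAAAAAAAD/////wAAAAAAAAAD/////gAAAAAAAAAB/////AAAAAAAAAAA/////AAAAAAAAAAAf////AAAAAAAAAAAP////gAAAAAAAAAAP////wAAAAAAAAAAH////4AAAAAAAAAAH////+IAAAAAAAAAH/////wAAAAAAAAAD/////gAAAAAAAAAD////+AAAAAAAAAAD////8AAAAAAAAAAD////4AAAAAAAAAAH////gAAAAAAAAAA/////AAAAAAAAAAD////+AAAAAAAAAAD////8AAAAAAAAAAD////4AAAAAAAAAAD////wAAAAAAAAAAD////wAAAAAAAAAAD////wAAAAAAAAAAD////wAAAAAAAAAAD////wAAAAAAAAAAD////wAAAAAAAAAAD////wAAAAAAAAAAD////4AAAAAAAAAAD////4AAAAAAAAAAD////4AAAAAAAAAAD////4AAAAAAAAAAD////4AAAAAAAAAAD////4AAAAAAAAAAD////4AAAAAAAAAAD////4AAAAAAAAAAD////4AAAAAAAAAAD////4AAAAAAAAAAD////4AAAAAAAAAAD////4AAAAAAAAAAD////4AAAAAAAAAAD////4AAAAAAAAAAD////4AAAAAAAAAAD////4AAAAAAAAAAD////4AAAAAAAAAAD////4AAAAAAAAAAD////4AAAAAAAAAAA="/>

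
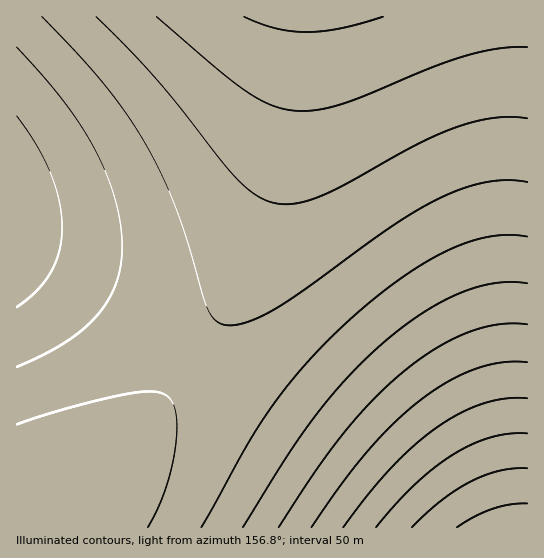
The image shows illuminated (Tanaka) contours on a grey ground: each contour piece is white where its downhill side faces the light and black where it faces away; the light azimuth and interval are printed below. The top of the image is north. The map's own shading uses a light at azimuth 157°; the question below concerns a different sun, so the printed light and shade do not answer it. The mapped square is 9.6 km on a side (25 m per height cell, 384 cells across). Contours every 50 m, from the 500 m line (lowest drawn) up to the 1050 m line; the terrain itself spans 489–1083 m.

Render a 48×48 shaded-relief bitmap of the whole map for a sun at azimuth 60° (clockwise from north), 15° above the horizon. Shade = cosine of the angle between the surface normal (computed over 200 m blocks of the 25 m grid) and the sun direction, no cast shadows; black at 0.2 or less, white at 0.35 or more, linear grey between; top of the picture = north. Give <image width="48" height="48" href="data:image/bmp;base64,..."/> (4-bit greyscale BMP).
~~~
<image width="48" height="48" href="data:image/bmp;base64,Qk32BAAAAAAAAHYAAAAoAAAAMAAAADAAAAABAAQAAAAAAIAEAAATCwAAEwsAABAAAAAAAAAAAAAAABEREQAiIiIAMzMzAERERABVVVUAZmZmAHd3dwCIiIgAmZmZAKqqqgC7u7sAzMzMAN3d3QDu7u4A////AHZmVVVERDMzMyIiIiIiIiIiIzNEVWZ4iWZmVVVEREMzMzIiIiIiIiIiMzREVWZ4iWZlVVREREMzMzMiIiIiIiIiMzREVWd4mWZVVVREREMzMzMyIiIiIiIjMzRFVmd4mWZVVVREREMzMzMzIiIiIiIjMzRFVmd4mVVVVUREREQzMzMzMiIiIiIzM0RFVmd4mVVVVUREREREMzMzMzIiIiMzM0RFVmd4mVVVVVRERERERDMzMzMyIjMzM0RFVmeImVVVVVREREREREQzMzMzMzMzNERVVmeImVVVVVVVREREREREMzMzMzMzNERVZneImVVVVVVVVVVERERERDMzMzMzRERVZneImVVVVVVVVVVVVUREREMzMzM0REVVZneImVVVVVVVVVVVVVVERERDMzNEREVVZneImVVVVVVVVVVVVVVVREREREREREVVZneImVVVVWZmZmZmVVVVVURERERERFVWZneImVVWZmZmZmZmZmZVVVRERERERFVWZneImVZmZmZmZmZmZmZlVVVERERERVVWZneImWZmZmZnd3d3ZmZmZVVUREREVVVWZneImWZmZnd3d3d3d3ZmZlVVVERFVVVWZ3eImWZmd3d3d3d3d3d2ZmVVVVVVVVVmZ3eImWZ3d3d4iIiId3d3ZmZVVVVVVVVmZ3eImXd3d4iIiIiIiHd3dmZVVVVVVVVmZ3eImXd3iIiIiIiIiIh3d2ZlVVVVVVVmZ3eImXeIiIiJmZmYiIiHd2ZmVVVVVVZmZ3eImXiIiJmZmZmZmIiId3ZmZVVVVVZmZ3eImYiImZmZmZmZmZiId3ZmZlVVVVZmZ3eImYiZmZmaqqmZmZmIh3dmZmVVVWZmZ3eImYmZmaqqqqqqmZmIh3dmZmZVVWZmZ3eImZmZqqqqqqqqqZmYiHd2ZmZlZmZmZ3eIiZmaqqqqqqqqqpmYiHd2ZmZmZmZmZ3eIiZmqqqqruqqqqpmZiHd3ZmZmZmZmZ3eIiaqqqru7u7qqqqmZiId3ZmZmZmZmZ3eIiKqqu7u7u7u6qqmZiId3ZmZmZmZmZ3d4iKqru7u7u7u6qqqZmId3dmZmZmZmZ3d4iKq7u7u7u7u7qqqZmId3dmZmZmZmZ3d4iKu7u7u7u7u7qqqZmIh3dmZmZmZmZ3d4iLu7u7u7u7u7uqqZmIh3d2ZmZmZmZ3d4iLu7u8zMu7u7uqqZmIh3d2ZmZmZmZ3d4iLu7zMzMy7u7uqqpmIh3d3ZmZmZmZ3d4iLu8zMzMy7u7uqqpmYh3d3ZmZmZmd3d4iLvMzMzMzLu7uqqpmYiHd3dmZmZmd3d3iMzMzMzMzLu7uqqpmYiHd3dmZmZmd3d3iMzMzMzMzLu7uqqpmYiHd3d2ZmZmd3d3iMzMzMzMzLu7uqqpmYiHd3d2ZmZnd3d3iMzMzMzMzMu7uqqpmYiId3d3ZmZnd3d3iMzMzMzMzMu7uqqpmYiId3d3d2Z3d3d3eMzMzMzMzMu7uqqpmYiId3d3d3d3d3d3d8zMzMzMzLu7uqqpmYiId3d3d3d3d3d3dw=="/>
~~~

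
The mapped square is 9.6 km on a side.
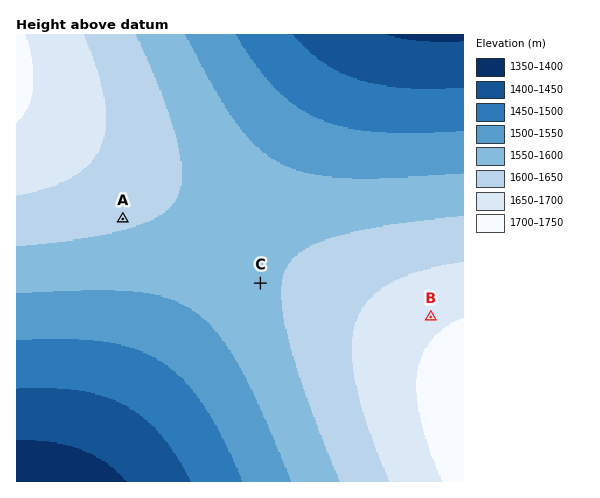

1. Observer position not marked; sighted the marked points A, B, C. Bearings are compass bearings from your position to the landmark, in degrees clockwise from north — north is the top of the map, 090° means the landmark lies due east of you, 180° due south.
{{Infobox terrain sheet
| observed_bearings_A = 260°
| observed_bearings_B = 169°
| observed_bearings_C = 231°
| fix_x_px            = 402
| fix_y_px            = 169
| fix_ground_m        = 1540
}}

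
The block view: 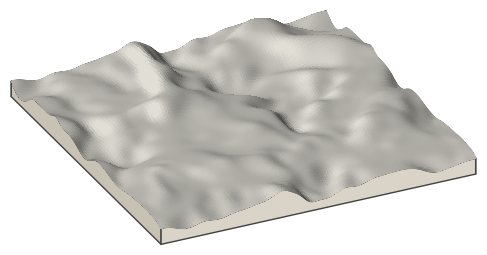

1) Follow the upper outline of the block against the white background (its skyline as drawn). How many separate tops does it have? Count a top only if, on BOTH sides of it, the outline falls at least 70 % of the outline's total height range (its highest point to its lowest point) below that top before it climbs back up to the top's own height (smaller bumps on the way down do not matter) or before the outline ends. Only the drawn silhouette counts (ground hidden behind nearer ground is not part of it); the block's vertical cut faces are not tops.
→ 0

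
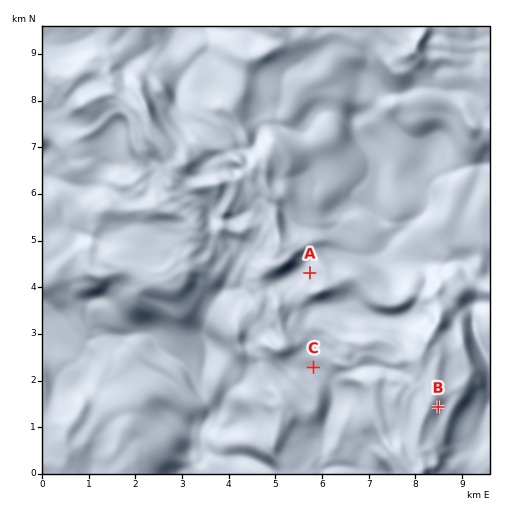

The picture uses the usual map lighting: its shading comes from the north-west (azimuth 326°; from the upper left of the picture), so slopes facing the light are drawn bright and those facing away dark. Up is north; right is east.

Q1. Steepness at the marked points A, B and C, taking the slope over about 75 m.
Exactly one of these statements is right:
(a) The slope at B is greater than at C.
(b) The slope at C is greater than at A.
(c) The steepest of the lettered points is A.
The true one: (a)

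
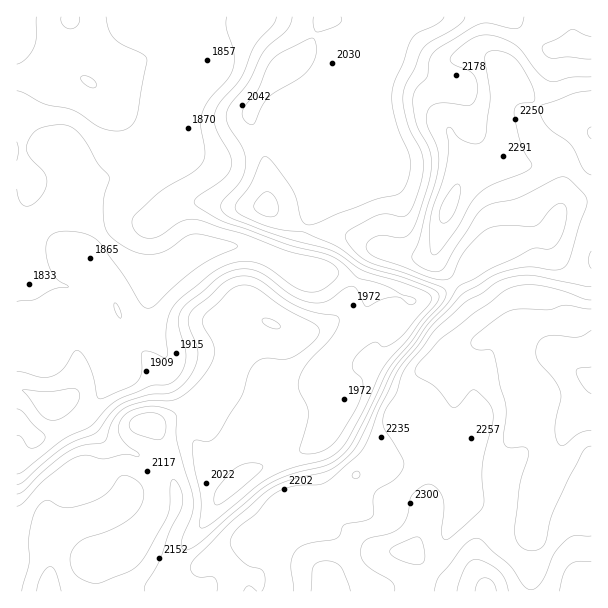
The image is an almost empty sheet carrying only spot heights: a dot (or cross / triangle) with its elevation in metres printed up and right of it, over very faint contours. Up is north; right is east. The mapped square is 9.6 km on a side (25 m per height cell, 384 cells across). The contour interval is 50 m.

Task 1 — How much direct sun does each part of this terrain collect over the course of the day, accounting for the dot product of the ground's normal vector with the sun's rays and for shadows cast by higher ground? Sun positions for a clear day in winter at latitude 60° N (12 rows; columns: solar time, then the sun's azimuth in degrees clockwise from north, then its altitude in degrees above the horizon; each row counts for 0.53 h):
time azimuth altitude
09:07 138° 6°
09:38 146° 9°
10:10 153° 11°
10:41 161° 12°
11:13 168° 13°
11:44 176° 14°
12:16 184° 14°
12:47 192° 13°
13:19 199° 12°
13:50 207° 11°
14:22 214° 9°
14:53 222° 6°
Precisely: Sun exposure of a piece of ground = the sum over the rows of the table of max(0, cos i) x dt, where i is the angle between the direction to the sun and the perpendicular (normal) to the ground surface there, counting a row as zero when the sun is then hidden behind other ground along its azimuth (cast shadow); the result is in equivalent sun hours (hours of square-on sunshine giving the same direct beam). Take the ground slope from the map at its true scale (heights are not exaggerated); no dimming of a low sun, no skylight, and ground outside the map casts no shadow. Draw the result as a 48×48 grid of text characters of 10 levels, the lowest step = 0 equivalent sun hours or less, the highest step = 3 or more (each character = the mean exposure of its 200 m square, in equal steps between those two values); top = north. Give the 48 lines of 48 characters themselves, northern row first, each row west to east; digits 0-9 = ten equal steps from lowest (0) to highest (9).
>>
334444333333333333322223344443333211111011344444
334444333333223444321112345444333100000000255444
333343322333333344321012344443333100011100134334
223333322333433343321123444433332222344210112222
333333333334444332222345444333322245665422111100
444444333344443211113555444333322123444454311000
665555444444443210014554443333333211123455431111
566776554444443211234444443333344321013344532222
456676655444433334444444333333345432223333444332
444556655544433455653333333333345654322333455543
444445555554333455653333333333345665312332335655
333334455543333344443333333333334454222333223455
333344455433222223332233333333333333233455444555
333444443332211221122223333333332222234566666666
444443332222221111112223333332222222346666666666
444433333222233332223333333221011222456666555544
444333344333467887876543321110011224566666554432
443233345444667799999974322111111235666565544322
443223345666654445689999876421111246665543332222
443333334566543221002479999965422246654210001123
444444323444332100000024568999987666531000000023
334444322333321000000000112479999997300000000013
223344432233210000000000000124556776200000000000
222233442223200001221000000122112221000111221000
222223443222211112332100001222111000011111122210
333322344322334444444321012332110000111232211222
433332234322355554455544445321110001122343321123
443332233322344444455666664212100012344444332112
233332222210012233445566653222100023455433444321
011222211100001123444455433332101344455444455532
000012210000000124443343323332124654444444444554
520013200000000244443332222321124555444544444444
654454100000002444444332222211123454455543443334
456530001111135544444433321111333344554333443345
233200014566445544444443200012453334543334443467
210000014676433444443320000012454334443345444566
100000001244323444433200000003445433433344434554
000012211123322343321000000013333223333444334554
000133222113322232100000001343212222333443334443
001233322233332221000001234553222222334443334443
012333222444343210001343222233443333333443344433
233222235653345200013433322223343234322333344433
332233567643354100122233343211111233211233444333
333345665433442002333432222221001232111234554322
343455543223430024455432101233333332111123553211
332333322234432355444433222345666532211012443211
322321111244445554444444333334556542221012332233
333322112344334443333344333333444433333222222344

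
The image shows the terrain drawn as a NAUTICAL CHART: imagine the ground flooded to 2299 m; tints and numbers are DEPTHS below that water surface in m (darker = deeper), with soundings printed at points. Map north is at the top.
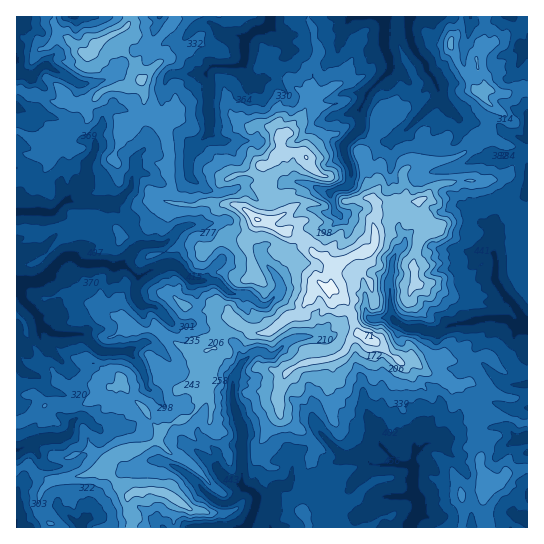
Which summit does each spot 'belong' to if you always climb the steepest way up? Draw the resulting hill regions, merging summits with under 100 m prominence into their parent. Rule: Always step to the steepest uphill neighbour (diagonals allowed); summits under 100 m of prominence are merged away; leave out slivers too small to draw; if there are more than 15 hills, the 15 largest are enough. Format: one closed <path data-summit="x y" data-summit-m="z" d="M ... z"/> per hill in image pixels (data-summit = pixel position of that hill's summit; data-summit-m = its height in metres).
<path data-summit="329 289" data-summit-m="2266" d="M409 16l-199 0-1 6 12 11 13 2 11 4-1 22-10 6-20-2-7 6-2 3 3 4 1 13 0 40-18 20-3 14 1 12-14 7-12 0-17-11-11-1 1-10-5-5-25-10-9 0-3-4-12-4-12-18-20-4-13-5-2-2 5-8 4-13-14-13-14-5 1 457 511-1 0-388-22-6-15-12-18 2-12-3-14-13-8-12-2-9-10-16-2-7-13-17-3-8z"/><path data-summit="90 53" data-summit-m="2131" d="M209 16l-192 0-1 54 14 6 14 13-4 13-5 8 2 2 13 5 20 4 12 18 12 4 3 4 9 0 25 10 5 5-1 10 11 1 17 11 12 0 14-7-1-12 3-14 18-20 0-40-1-13-3-4 2-3 7-6 20 2 10-6 1-22-11-4-13-2-12-11z"/><path data-summit="481 93" data-summit-m="2094" d="M511 16l-101 0-1 22 7 15 9 10 2 7 6 8 7 20 14 17 11 6 26 0 15 12 21 6 1-90-7-4-4-19z"/>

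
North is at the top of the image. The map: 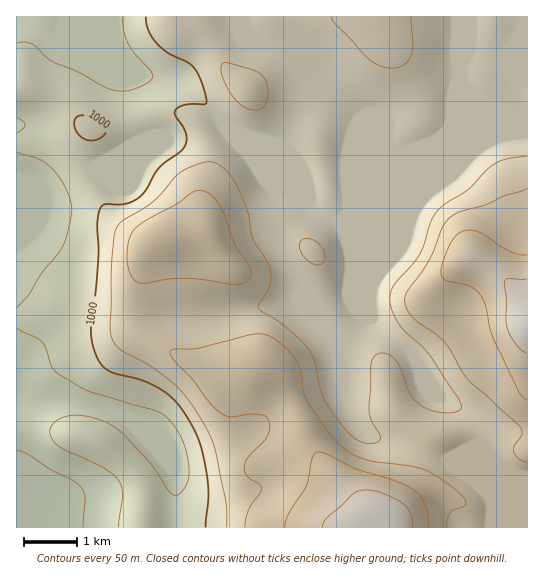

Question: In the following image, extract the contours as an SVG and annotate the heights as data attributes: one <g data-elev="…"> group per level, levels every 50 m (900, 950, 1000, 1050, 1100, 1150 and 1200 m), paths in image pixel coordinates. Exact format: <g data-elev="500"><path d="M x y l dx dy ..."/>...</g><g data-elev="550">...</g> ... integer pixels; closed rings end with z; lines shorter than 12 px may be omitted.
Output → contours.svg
<g data-elev="900"><path d="M17 450l13 5 20 14 23 12 8 6 4 11-2 29"/></g><g data-elev="950"><path d="M17 328l25 14 4 7 6 18 7 8 30 16 70 21 11 9 11 15 6 19 2 20-4 13-6 6-4 1-6-4-13-20-10-13-23-24-12-9-16-7-18-3-15 3-10 7-2 4 0 5 2 5 5 6 8 5 40 19 9 6 5 6 3 6 1 8-4 32"/><path d="M17 152l22 7 14 10 8 10 6 12 4 10 1 9-5 24-5 14-20 25-14 22-11 13"/><path d="M17 118l5 3 3 4-2 4-6 4"/><path d="M122 17l2 14 4 12 7 11 15 16 3 5-1 4-3 3-18 8-12 1-12-3-30-17-26-10-18-17-8-2-8 1"/></g><g data-elev="1000"><path d="M85 139l8 1 6-1 6-5 1-5-4-6-7-4-9-3-7 0-4 3 0 8 3 7z"/><path d="M146 17l3 14 9 14 11 8 20 10 6 7 7 13 5 19-2 2-20 1-10 5 0 5 11 18 1 6-1 6-5 6-23 18-17 26-12 8-8 2-16-1-5 5-3 13 1 36-2 33-5 31 0 15 5 18 9 13 10 6 28 7 18 8 14 12 14 19 11 23 7 31 1 23-2 30"/></g><g data-elev="1050"><path d="M315 265l5 0 3-3 2-5-2-7-4-6-5-4-7-2-4 1-4 6 2 8 6 7z"/><path d="M527 156l-20 3-12 4-9 8-18 19-29 19-8 12-7 24-5 10-24 28-4 10 0 13 7 16 7 9 17 15 8 10 29 43 2 6 0 4-6 3-12 1-12-3-10-5-11-11-9-24-5-9-9-7-9 0-5 4-2 7-2 44 2 10 10 19-3 4-4 1-8 0-7-2-14-12-22-32-3-11-5-24-7-13-23-23-26-17 0-4 11-19 1-8-1-8-3-9-14-23-5-25-9-23-6-12-9-9-7-6-8-1-10 2-14 6-10 7-22 25-29 17-6 6-4 10-2 28-2 63 2 12 3 7 6 5 28 15 26 20 12 13 14 21 10 18 5 16 10 50 1 24"/><path d="M252 110l9-1 5-7 2-12-3-11-4-5-7-4-25-7-6 0-2 3 0 7 8 18 12 14z"/><path d="M331 17l4 6 34 36 10 7 12 2 12-3 5-4 3-6 2-12-2-26"/></g><g data-elev="1100"><path d="M447 527l0-8 3-6 4-3 8-3 4-2 0-4-4-6-20-16-17-9-15-4-43-6-12-4-11-7-14-15-23-33-4-10-3-22-6-12-9-10-11-9-8-3-8-1-60 14-24 1-3 1-1 3 4 8 19 19 17 23 11 10 10 4 18-3 12 1 5 2 3 3 1 9-3 8-18 20-4 8-1 5 2 5 13 9 3 5-2 4-11 17-4 17"/><path d="M141 283l42-5 54 6 8-1 4-4 2-5-1-7-16-24-13-36-10-12-9-4-8 1-17 12-34 18-9 8-6 13-1 20 6 15 4 4z"/><path d="M527 188l-24 8-18 9-24 7-12 6-7 10-12 31-23 32-2 10 2 8 6 8 24 18 9 8 23 37 50 46 3 4 0 4-8 12 0 5 4 7 9 4"/></g><g data-elev="1150"><path d="M429 527l-1-12-3-10-5-10-7-6-20-9-36-11-28-14-10-3-4 1-2 4-6 28-18 29-4 13"/><path d="M527 255l-6 0-8-2-32-20-8-3-7 0-8 4-7 8-7 17-3 12 1 6 3 3 24 6 6 4 6 5 5 11 4 23 4 10 25 52 3 6 5 3"/></g><g data-elev="1200"><path d="M413 527l-3-14-7-10-18-9-19-4-8 1-5 3-26 24-5 9"/><path d="M527 279l-18 0-3 0-2 4 3 18-1 20 2 9 9 15 5 6 5 2"/></g>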